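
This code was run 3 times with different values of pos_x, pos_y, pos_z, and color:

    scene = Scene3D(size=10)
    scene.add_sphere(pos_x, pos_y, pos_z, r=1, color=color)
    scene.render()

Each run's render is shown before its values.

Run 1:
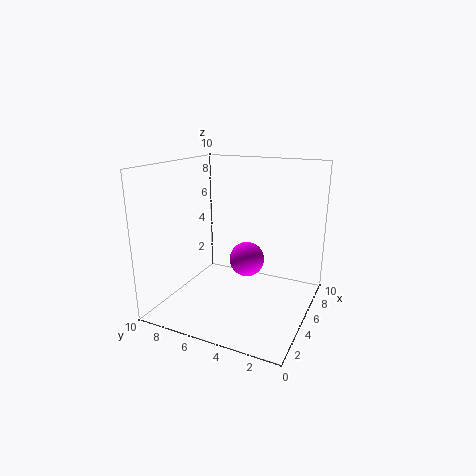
pos_x = 2; pos_y = 3; pos_z = 5; color = 'magenta'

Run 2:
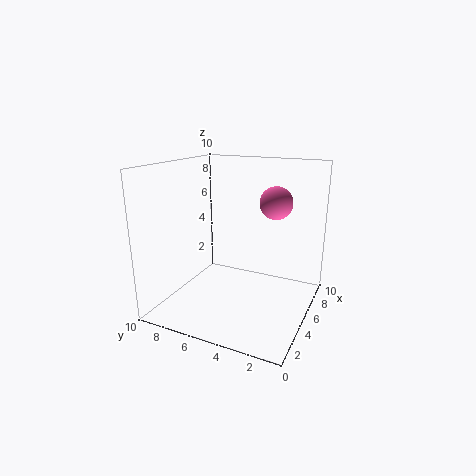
pos_x = 4; pos_y = 2; pos_z = 8; color = 'hotpink'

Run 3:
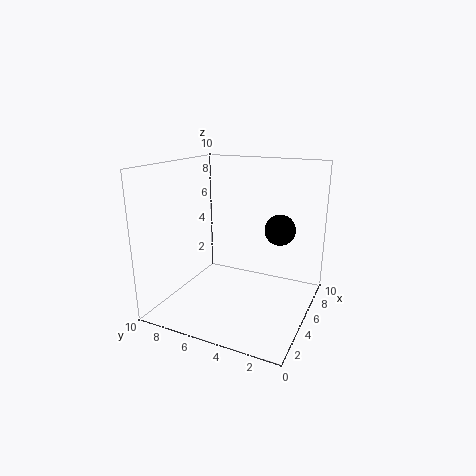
pos_x = 5; pos_y = 2; pos_z = 6; color = 'black'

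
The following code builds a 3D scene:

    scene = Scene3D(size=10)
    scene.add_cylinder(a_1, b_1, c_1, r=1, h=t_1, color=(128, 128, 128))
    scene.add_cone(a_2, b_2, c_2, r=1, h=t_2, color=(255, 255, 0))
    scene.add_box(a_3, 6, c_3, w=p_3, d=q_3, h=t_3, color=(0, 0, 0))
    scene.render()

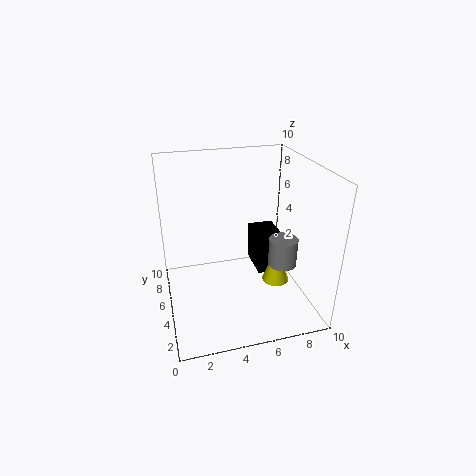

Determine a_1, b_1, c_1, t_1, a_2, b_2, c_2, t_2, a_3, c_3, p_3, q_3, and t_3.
a_1 = 8
b_1 = 4
c_1 = 3
t_1 = 2
a_2 = 8
b_2 = 5
c_2 = 1
t_2 = 3
a_3 = 7
c_3 = 1
p_3 = 2
q_3 = 3
t_3 = 3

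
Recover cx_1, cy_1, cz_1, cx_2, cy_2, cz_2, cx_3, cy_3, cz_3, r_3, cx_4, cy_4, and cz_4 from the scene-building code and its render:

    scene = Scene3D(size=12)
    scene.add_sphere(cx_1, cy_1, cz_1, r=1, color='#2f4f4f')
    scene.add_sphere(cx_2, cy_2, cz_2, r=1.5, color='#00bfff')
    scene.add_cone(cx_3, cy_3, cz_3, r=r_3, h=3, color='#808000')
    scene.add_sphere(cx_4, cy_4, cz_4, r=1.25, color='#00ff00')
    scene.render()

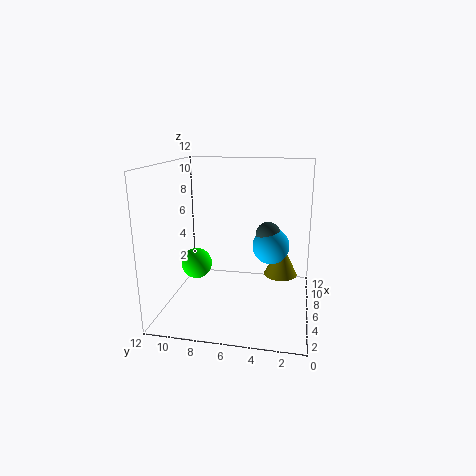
cx_1 = 6, cy_1 = 3.5, cz_1 = 6.5, cx_2 = 6, cy_2 = 3.25, cz_2 = 5.5, cx_3 = 8.25, cy_3 = 2.5, cz_3 = 2, r_3 = 1.5, cx_4 = 4.75, cy_4 = 9.25, cz_4 = 4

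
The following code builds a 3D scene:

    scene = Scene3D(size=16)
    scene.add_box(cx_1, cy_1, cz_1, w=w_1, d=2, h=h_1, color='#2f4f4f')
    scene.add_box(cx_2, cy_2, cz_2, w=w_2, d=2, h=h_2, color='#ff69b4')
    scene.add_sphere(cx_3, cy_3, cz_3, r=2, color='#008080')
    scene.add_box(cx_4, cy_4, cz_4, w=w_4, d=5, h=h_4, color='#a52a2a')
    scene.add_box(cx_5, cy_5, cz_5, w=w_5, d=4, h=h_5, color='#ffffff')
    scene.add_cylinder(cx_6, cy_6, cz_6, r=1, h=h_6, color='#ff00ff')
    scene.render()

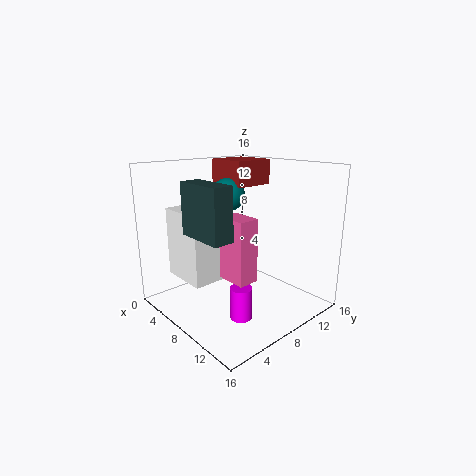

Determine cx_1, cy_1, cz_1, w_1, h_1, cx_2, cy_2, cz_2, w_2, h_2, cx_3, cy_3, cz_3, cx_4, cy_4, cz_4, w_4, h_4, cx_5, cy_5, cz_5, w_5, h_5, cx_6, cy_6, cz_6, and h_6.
cx_1 = 8
cy_1 = 1
cz_1 = 10
w_1 = 5
h_1 = 5
cx_2 = 11
cy_2 = 3
cz_2 = 6
w_2 = 3
h_2 = 6
cx_3 = 4
cy_3 = 10
cz_3 = 12
cx_4 = 1
cy_4 = 10
cz_4 = 13
w_4 = 5
h_4 = 3
cx_5 = 5
cy_5 = 1
cz_5 = 5
w_5 = 5
h_5 = 7
cx_6 = 14
cy_6 = 3
cz_6 = 3
h_6 = 3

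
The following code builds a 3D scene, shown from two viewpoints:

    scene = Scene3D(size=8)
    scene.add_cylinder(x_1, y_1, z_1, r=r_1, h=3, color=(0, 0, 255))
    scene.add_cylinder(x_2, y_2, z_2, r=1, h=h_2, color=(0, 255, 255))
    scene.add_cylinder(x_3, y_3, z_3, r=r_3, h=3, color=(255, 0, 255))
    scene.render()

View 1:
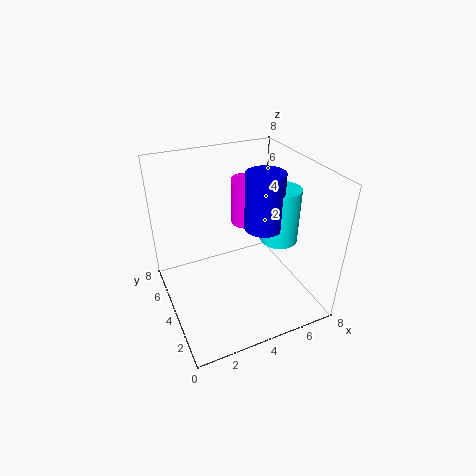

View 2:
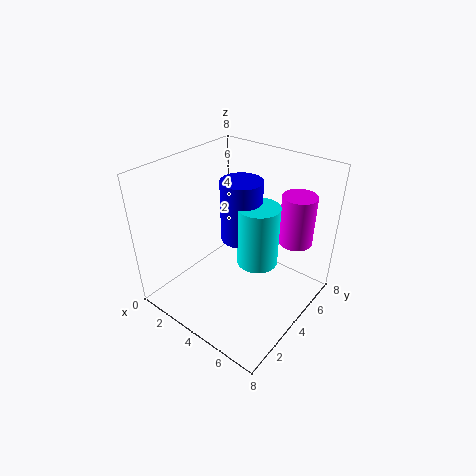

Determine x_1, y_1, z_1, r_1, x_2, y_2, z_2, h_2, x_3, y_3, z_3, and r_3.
x_1 = 5, y_1 = 3, z_1 = 5, r_1 = 1, x_2 = 6, y_2 = 3, z_2 = 4, h_2 = 3, x_3 = 6, y_3 = 7, z_3 = 3, r_3 = 1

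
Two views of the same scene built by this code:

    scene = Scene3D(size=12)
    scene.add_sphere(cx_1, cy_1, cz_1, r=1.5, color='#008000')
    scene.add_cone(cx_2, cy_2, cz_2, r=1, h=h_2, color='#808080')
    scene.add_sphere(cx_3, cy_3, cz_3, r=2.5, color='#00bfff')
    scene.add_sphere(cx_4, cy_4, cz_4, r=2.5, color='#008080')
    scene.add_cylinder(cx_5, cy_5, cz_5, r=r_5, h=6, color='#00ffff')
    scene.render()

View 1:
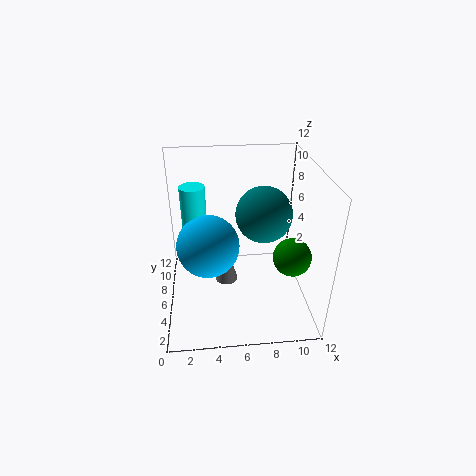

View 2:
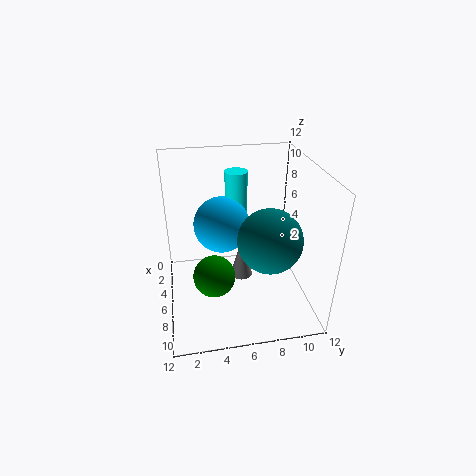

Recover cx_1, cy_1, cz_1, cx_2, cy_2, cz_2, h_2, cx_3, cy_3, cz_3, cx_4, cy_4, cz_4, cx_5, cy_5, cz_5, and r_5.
cx_1 = 10, cy_1 = 3.5, cz_1 = 5.5, cx_2 = 5, cy_2 = 6.5, cz_2 = 1.5, h_2 = 3.5, cx_3 = 3.5, cy_3 = 5, cz_3 = 6, cx_4 = 8.5, cy_4 = 8, cz_4 = 7, cx_5 = 2.5, cy_5 = 6.5, cz_5 = 4.5, r_5 = 1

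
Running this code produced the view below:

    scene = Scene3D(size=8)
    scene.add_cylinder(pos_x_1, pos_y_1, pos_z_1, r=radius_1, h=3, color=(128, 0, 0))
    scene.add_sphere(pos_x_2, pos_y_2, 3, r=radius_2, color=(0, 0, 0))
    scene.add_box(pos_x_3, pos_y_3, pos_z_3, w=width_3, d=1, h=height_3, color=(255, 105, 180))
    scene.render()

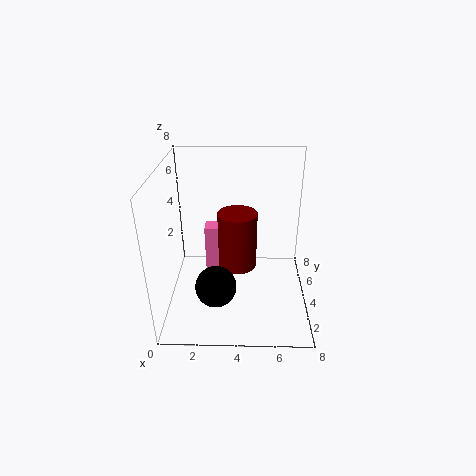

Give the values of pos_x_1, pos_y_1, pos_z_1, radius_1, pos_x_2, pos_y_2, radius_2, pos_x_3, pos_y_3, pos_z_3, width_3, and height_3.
pos_x_1 = 4; pos_y_1 = 3; pos_z_1 = 3; radius_1 = 1; pos_x_2 = 3; pos_y_2 = 1; radius_2 = 1; pos_x_3 = 2; pos_y_3 = 5; pos_z_3 = 1; width_3 = 2; height_3 = 3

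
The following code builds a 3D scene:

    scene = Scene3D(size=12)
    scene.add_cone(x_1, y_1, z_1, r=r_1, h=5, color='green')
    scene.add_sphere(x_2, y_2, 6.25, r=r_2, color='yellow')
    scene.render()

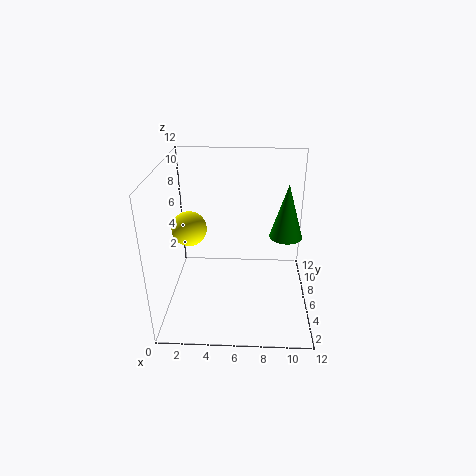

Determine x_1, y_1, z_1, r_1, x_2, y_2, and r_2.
x_1 = 10.25; y_1 = 8.75; z_1 = 4.75; r_1 = 1.5; x_2 = 1.75; y_2 = 7; r_2 = 1.5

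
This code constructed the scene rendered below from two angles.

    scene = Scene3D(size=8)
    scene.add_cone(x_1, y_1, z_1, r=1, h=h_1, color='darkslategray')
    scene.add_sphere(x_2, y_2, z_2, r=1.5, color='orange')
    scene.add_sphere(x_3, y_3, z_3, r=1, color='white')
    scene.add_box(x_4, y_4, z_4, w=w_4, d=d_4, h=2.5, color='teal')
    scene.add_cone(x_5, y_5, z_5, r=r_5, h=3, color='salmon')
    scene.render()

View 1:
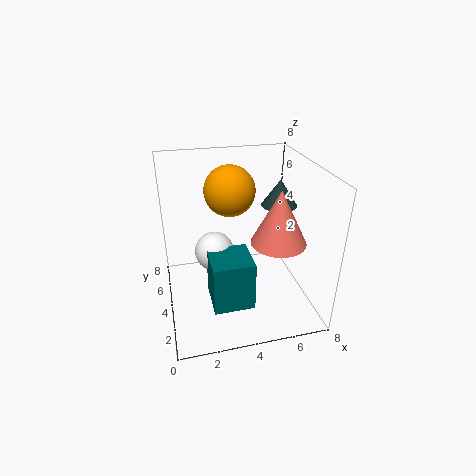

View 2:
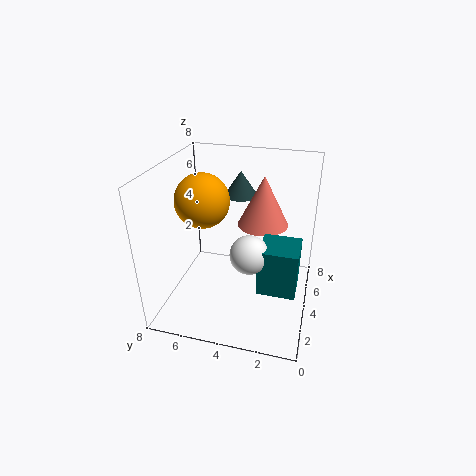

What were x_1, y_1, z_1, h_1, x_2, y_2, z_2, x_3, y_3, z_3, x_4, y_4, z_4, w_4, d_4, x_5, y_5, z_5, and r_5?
x_1 = 6.5
y_1 = 4.5
z_1 = 5.5
h_1 = 1.5
x_2 = 4
y_2 = 6
z_2 = 6
x_3 = 2.5
y_3 = 3
z_3 = 4
x_4 = 2
y_4 = 0.5
z_4 = 2
w_4 = 2
d_4 = 2
x_5 = 6
y_5 = 3
z_5 = 4
r_5 = 1.5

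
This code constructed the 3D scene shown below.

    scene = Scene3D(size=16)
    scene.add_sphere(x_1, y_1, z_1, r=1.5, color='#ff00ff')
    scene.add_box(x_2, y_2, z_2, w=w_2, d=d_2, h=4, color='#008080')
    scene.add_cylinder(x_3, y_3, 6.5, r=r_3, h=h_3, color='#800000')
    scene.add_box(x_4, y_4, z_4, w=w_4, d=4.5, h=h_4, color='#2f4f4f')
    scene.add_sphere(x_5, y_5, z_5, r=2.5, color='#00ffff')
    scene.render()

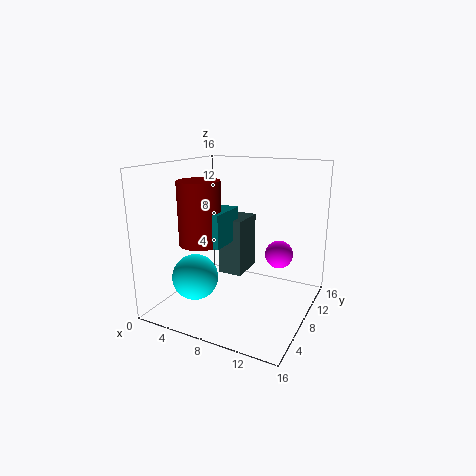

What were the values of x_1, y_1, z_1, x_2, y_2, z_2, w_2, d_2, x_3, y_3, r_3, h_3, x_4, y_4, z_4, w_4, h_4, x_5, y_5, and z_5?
x_1 = 12.5
y_1 = 9
z_1 = 6.5
x_2 = 1
y_2 = 7
z_2 = 6.5
w_2 = 5
d_2 = 5
x_3 = 3
y_3 = 8
r_3 = 2.5
h_3 = 7.5
x_4 = 4
y_4 = 10.5
z_4 = 2
w_4 = 3
h_4 = 7
x_5 = 4.5
y_5 = 4.5
z_5 = 4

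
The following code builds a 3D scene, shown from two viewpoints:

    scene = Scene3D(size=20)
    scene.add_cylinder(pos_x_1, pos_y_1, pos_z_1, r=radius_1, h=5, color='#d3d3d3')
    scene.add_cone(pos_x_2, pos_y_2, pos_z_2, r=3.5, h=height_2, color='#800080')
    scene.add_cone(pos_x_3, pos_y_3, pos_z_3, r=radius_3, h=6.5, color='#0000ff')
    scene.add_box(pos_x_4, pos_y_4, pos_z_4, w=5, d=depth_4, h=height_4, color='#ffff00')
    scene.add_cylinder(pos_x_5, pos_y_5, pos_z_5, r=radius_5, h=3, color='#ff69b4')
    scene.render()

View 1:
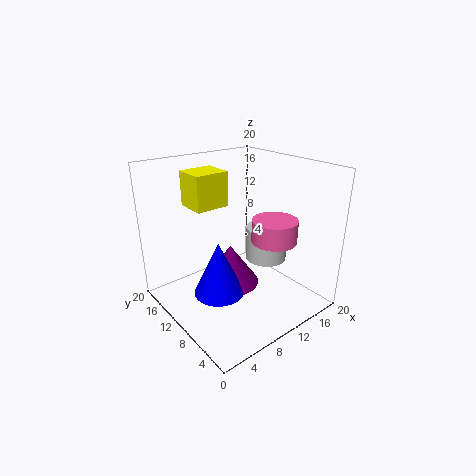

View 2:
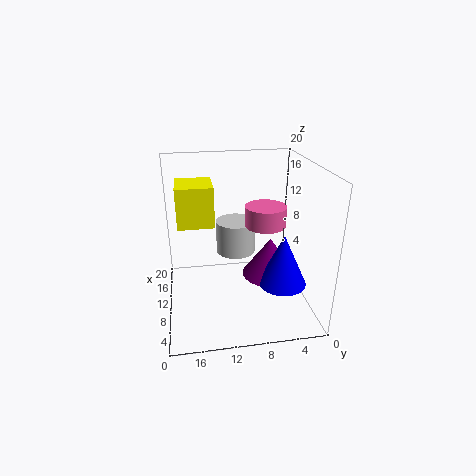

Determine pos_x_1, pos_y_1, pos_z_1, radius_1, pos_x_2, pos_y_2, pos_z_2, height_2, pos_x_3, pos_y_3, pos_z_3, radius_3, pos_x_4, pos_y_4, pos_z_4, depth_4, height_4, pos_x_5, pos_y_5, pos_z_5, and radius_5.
pos_x_1 = 15
pos_y_1 = 9.5
pos_z_1 = 5.5
radius_1 = 3
pos_x_2 = 6
pos_y_2 = 6.5
pos_z_2 = 6.5
height_2 = 5
pos_x_3 = 3.5
pos_y_3 = 5.5
pos_z_3 = 6.5
radius_3 = 3
pos_x_4 = 6
pos_y_4 = 13.5
pos_z_4 = 13.5
depth_4 = 4.5
height_4 = 5
pos_x_5 = 12.5
pos_y_5 = 5.5
pos_z_5 = 10.5
radius_5 = 3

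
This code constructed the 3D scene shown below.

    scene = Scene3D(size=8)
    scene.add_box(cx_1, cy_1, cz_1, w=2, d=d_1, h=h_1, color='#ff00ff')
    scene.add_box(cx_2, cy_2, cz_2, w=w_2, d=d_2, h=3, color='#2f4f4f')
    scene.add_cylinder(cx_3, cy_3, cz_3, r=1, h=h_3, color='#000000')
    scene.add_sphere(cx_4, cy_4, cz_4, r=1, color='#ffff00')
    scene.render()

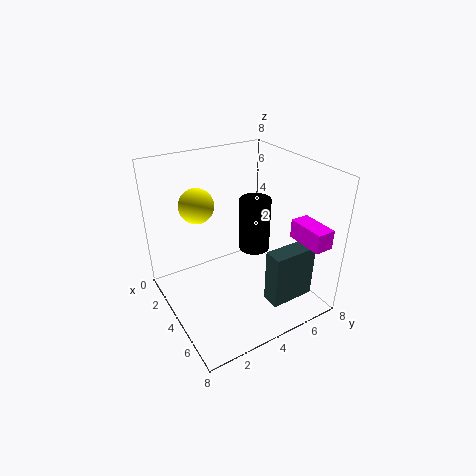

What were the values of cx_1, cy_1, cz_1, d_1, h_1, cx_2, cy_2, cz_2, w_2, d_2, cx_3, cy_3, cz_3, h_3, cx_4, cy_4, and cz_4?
cx_1 = 6, cy_1 = 6, cz_1 = 4.5, d_1 = 1, h_1 = 1, cx_2 = 6, cy_2 = 4.5, cz_2 = 1, w_2 = 1, d_2 = 2.5, cx_3 = 2, cy_3 = 6.5, cz_3 = 1.5, h_3 = 3.5, cx_4 = 2, cy_4 = 2.5, cz_4 = 5.5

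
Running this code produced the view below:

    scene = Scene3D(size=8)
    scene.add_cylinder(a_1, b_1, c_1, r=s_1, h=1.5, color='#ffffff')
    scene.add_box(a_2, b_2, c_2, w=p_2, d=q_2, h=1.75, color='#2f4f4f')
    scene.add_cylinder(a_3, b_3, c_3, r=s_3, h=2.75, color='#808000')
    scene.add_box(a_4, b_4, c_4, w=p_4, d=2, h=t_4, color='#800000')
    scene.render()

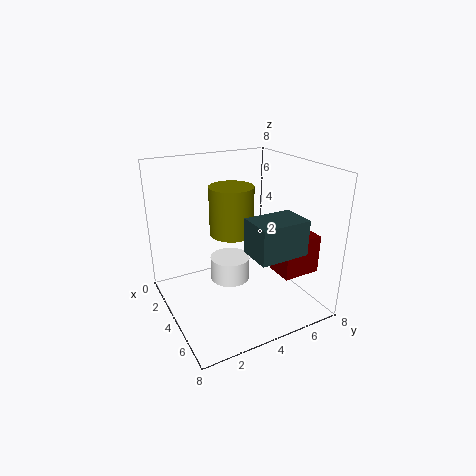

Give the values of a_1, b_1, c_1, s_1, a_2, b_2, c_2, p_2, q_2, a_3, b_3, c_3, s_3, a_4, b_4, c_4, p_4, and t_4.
a_1 = 2; b_1 = 4.5; c_1 = 0.25; s_1 = 1.25; a_2 = 6; b_2 = 3.25; c_2 = 4.25; p_2 = 1.75; q_2 = 2.5; a_3 = 3.25; b_3 = 4; c_3 = 4; s_3 = 1.25; a_4 = 5.75; b_4 = 5; c_4 = 2.75; p_4 = 1.5; t_4 = 2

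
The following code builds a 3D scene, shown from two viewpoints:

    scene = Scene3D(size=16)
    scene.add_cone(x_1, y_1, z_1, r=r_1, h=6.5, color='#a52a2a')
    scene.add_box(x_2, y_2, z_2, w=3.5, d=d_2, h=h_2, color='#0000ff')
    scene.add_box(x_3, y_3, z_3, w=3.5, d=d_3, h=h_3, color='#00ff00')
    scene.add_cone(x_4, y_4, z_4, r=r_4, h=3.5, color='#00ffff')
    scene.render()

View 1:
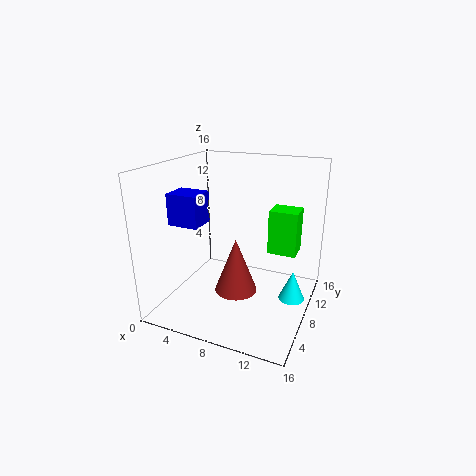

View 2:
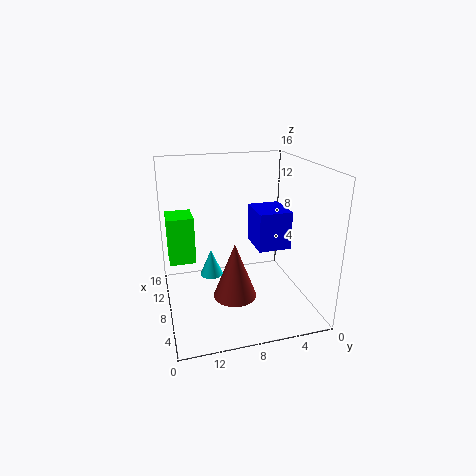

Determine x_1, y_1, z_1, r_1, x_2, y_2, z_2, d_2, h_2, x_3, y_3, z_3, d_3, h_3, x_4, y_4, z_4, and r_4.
x_1 = 7.5
y_1 = 8.5
z_1 = 1
r_1 = 2.5
x_2 = 1
y_2 = 5
z_2 = 9.5
d_2 = 3
h_2 = 3.5
x_3 = 10
y_3 = 12.5
z_3 = 4.5
d_3 = 3
h_3 = 5.5
x_4 = 14
y_4 = 10
z_4 = 0.5
r_4 = 1.5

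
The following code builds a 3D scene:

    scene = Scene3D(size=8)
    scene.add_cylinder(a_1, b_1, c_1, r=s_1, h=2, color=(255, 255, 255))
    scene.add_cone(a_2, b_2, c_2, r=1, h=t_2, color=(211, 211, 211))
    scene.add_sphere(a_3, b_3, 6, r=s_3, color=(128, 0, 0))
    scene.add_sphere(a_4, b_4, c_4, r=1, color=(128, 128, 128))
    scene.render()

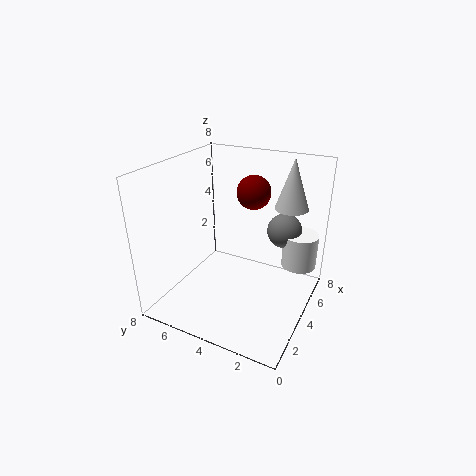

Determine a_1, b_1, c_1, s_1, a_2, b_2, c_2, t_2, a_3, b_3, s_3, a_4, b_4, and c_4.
a_1 = 6; b_1 = 1; c_1 = 2; s_1 = 1; a_2 = 7; b_2 = 2; c_2 = 5; t_2 = 3; a_3 = 6; b_3 = 4; s_3 = 1; a_4 = 6; b_4 = 2; c_4 = 4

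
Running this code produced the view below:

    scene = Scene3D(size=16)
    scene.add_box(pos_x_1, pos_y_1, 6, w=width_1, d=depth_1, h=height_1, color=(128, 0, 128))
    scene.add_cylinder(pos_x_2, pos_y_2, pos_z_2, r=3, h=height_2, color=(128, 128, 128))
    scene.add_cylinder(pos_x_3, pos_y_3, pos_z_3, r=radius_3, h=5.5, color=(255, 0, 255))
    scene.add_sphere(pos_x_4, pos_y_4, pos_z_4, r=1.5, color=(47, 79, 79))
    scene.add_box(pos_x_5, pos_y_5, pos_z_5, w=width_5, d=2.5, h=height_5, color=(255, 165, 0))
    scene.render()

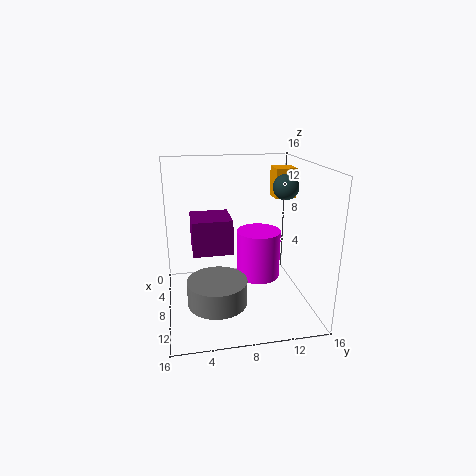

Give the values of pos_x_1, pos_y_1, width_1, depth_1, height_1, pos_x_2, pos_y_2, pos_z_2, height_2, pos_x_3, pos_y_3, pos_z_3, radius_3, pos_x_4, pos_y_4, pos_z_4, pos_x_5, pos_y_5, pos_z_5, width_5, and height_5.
pos_x_1 = 3.5, pos_y_1 = 3, width_1 = 4.5, depth_1 = 4.5, height_1 = 4, pos_x_2 = 12.5, pos_y_2 = 5, pos_z_2 = 3, height_2 = 2.5, pos_x_3 = 7.5, pos_y_3 = 10.5, pos_z_3 = 3, radius_3 = 2.5, pos_x_4 = 6, pos_y_4 = 14, pos_z_4 = 13, pos_x_5 = 3, pos_y_5 = 13, pos_z_5 = 11.5, width_5 = 2.5, height_5 = 3.5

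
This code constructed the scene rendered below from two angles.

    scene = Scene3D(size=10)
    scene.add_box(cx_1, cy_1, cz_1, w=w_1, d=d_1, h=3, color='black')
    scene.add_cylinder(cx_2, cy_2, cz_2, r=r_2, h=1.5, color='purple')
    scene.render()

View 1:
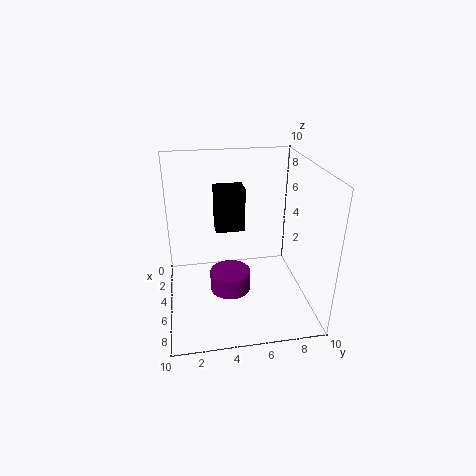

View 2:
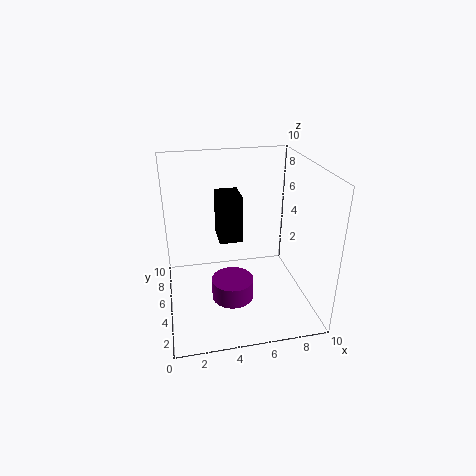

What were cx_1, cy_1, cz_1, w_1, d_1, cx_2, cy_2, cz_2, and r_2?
cx_1 = 3.5; cy_1 = 3.5; cz_1 = 5.5; w_1 = 1.5; d_1 = 2; cx_2 = 4.5; cy_2 = 4.5; cz_2 = 0.5; r_2 = 1.5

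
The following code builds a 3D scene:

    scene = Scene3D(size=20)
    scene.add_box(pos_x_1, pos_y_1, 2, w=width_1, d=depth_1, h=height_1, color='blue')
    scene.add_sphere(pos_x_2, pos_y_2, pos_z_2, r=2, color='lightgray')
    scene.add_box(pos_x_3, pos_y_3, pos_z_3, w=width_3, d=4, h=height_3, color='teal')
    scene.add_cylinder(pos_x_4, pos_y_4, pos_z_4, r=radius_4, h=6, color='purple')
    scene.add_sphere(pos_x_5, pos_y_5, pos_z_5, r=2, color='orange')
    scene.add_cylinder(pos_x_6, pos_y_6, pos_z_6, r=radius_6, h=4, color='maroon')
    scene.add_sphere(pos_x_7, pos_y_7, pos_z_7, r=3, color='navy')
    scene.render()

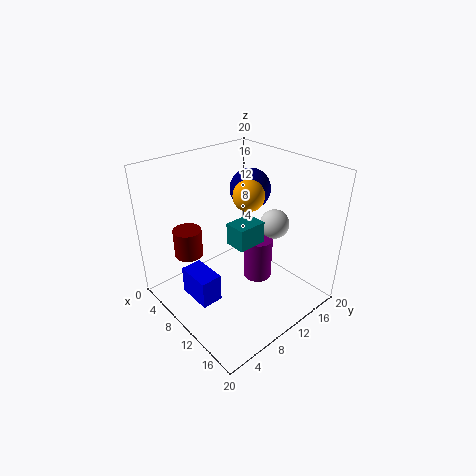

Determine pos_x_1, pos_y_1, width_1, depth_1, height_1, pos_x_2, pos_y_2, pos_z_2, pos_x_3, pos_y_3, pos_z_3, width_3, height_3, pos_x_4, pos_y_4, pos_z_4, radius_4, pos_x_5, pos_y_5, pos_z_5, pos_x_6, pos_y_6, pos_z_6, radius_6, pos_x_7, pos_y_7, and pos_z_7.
pos_x_1 = 6, pos_y_1 = 3, width_1 = 5, depth_1 = 3, height_1 = 4, pos_x_2 = 13, pos_y_2 = 14, pos_z_2 = 12, pos_x_3 = 10, pos_y_3 = 8, pos_z_3 = 10, width_3 = 3, height_3 = 3, pos_x_4 = 12, pos_y_4 = 12, pos_z_4 = 4, radius_4 = 2, pos_x_5 = 12, pos_y_5 = 10, pos_z_5 = 17, pos_x_6 = 5, pos_y_6 = 5, pos_z_6 = 7, radius_6 = 2, pos_x_7 = 7, pos_y_7 = 15, pos_z_7 = 15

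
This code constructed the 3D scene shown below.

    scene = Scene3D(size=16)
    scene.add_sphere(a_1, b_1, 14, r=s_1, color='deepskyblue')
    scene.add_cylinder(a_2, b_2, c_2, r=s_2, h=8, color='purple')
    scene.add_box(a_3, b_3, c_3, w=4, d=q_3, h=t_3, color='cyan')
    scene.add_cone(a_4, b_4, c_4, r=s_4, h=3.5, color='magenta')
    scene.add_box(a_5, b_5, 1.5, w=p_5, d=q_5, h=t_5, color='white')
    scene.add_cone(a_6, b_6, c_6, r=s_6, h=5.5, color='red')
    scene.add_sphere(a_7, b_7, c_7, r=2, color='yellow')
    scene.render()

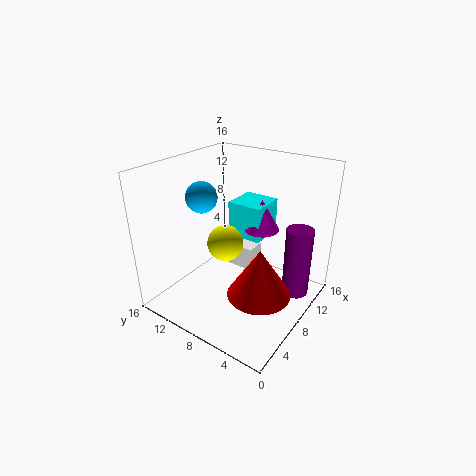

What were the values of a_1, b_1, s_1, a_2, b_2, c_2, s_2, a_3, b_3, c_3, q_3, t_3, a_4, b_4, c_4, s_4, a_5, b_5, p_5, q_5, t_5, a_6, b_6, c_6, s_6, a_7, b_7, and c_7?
a_1 = 3.5
b_1 = 9
s_1 = 1.5
a_2 = 11
b_2 = 2
c_2 = 1.5
s_2 = 1.5
a_3 = 9
b_3 = 6
c_3 = 7.5
q_3 = 4
t_3 = 4
a_4 = 10.5
b_4 = 6.5
c_4 = 8.5
s_4 = 2
a_5 = 11.5
b_5 = 8.5
p_5 = 2.5
q_5 = 5.5
t_5 = 3
a_6 = 7
b_6 = 4.5
c_6 = 2.5
s_6 = 3.5
a_7 = 7
b_7 = 9
c_7 = 7.5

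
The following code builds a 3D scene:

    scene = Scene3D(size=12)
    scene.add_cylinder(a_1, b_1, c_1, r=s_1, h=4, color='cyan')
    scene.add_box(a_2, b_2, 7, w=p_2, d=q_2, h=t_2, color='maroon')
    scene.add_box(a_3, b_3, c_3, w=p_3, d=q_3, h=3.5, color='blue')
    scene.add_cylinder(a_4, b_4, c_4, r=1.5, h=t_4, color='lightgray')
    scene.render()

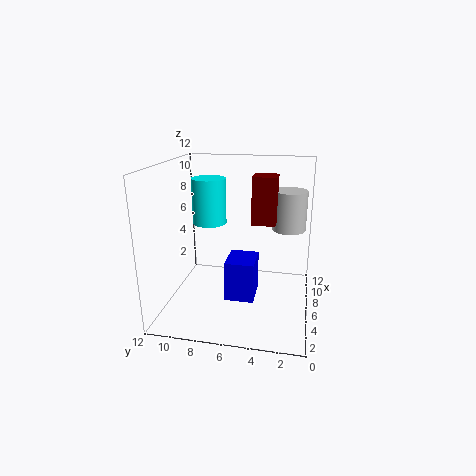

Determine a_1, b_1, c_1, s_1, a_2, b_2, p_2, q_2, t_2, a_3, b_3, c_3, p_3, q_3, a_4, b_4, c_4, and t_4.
a_1 = 8; b_1 = 9; c_1 = 6.5; s_1 = 1.5; a_2 = 6.5; b_2 = 3; p_2 = 2; q_2 = 2; t_2 = 4; a_3 = 5; b_3 = 4.5; c_3 = 0.5; p_3 = 3; q_3 = 2.5; a_4 = 9; b_4 = 2; c_4 = 6; t_4 = 3.5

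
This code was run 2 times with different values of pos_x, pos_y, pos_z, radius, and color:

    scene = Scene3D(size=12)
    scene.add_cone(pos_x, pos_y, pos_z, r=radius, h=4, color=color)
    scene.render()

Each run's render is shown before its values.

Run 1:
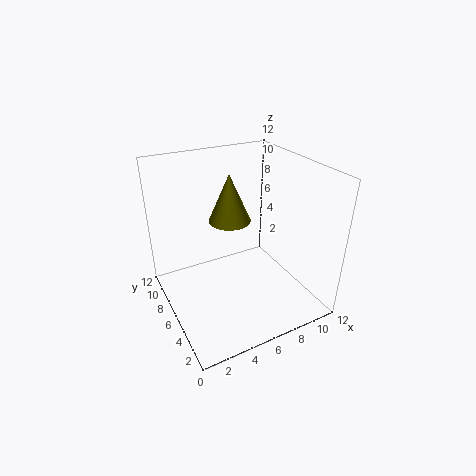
pos_x = 5.75
pos_y = 7
pos_z = 7.25
radius = 1.75
color = 'olive'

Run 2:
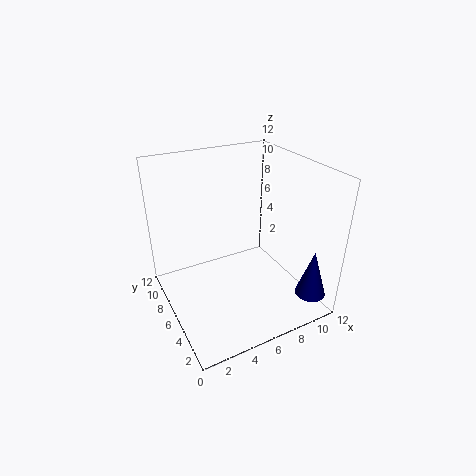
pos_x = 10.5
pos_y = 1.5
pos_z = 1.75
radius = 1.25
color = 'navy'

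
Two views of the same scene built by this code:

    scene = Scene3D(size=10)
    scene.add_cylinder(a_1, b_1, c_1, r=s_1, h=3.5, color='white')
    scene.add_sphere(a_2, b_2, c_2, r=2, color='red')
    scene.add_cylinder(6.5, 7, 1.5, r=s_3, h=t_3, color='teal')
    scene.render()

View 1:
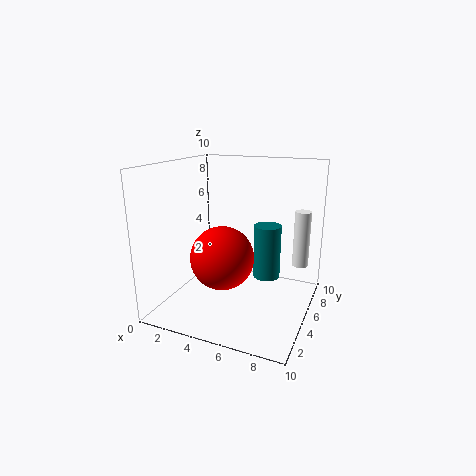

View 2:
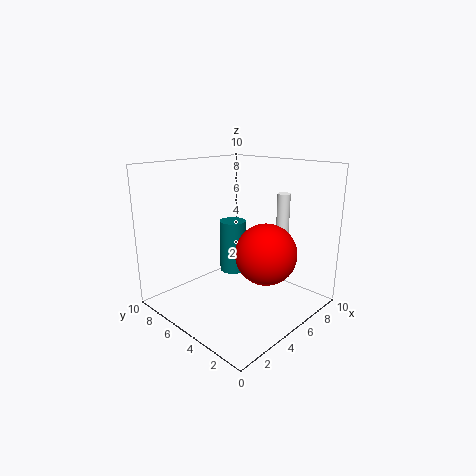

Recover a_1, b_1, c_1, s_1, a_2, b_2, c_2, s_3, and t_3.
a_1 = 9.5; b_1 = 4.5; c_1 = 4; s_1 = 0.5; a_2 = 5; b_2 = 2.5; c_2 = 4.5; s_3 = 1; t_3 = 4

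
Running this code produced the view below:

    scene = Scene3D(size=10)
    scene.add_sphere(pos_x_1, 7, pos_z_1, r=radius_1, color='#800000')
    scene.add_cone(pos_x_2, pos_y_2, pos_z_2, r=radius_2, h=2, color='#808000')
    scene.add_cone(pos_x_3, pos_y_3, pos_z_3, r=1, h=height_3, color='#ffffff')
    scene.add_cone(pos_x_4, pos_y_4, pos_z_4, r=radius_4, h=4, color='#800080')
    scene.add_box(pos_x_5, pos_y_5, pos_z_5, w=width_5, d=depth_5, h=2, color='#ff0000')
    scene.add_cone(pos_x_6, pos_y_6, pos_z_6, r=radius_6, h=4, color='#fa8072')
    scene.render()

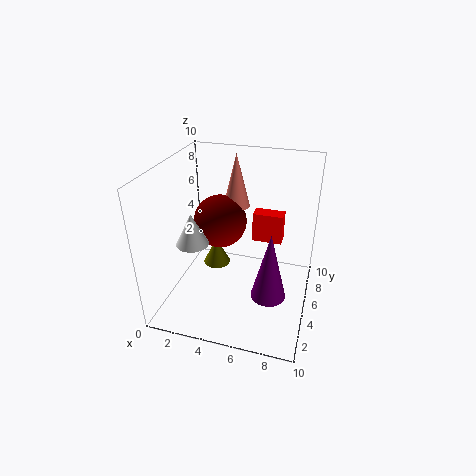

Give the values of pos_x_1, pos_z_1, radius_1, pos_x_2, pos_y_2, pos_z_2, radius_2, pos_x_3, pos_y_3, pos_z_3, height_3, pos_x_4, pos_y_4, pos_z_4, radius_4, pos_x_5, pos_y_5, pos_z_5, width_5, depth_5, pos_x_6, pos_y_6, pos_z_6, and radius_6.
pos_x_1 = 3
pos_z_1 = 5
radius_1 = 2
pos_x_2 = 3
pos_y_2 = 6
pos_z_2 = 2
radius_2 = 1
pos_x_3 = 3
pos_y_3 = 2
pos_z_3 = 6
height_3 = 2
pos_x_4 = 8
pos_y_4 = 1
pos_z_4 = 4
radius_4 = 1
pos_x_5 = 6
pos_y_5 = 5
pos_z_5 = 5
width_5 = 2
depth_5 = 1
pos_x_6 = 4
pos_y_6 = 8
pos_z_6 = 6
radius_6 = 1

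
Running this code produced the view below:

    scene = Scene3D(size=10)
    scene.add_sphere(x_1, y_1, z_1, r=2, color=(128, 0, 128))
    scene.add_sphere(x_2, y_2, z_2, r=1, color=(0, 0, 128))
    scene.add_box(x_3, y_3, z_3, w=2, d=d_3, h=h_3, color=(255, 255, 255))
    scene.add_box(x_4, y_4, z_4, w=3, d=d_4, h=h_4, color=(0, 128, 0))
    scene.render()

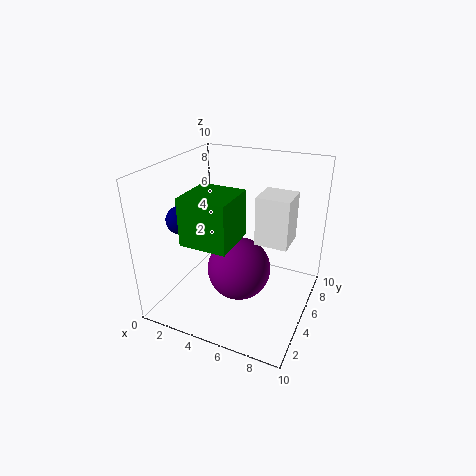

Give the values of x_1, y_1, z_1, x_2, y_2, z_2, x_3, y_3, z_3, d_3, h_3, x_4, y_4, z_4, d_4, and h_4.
x_1 = 6; y_1 = 3; z_1 = 4; x_2 = 1; y_2 = 4; z_2 = 6; x_3 = 7; y_3 = 3; z_3 = 6; d_3 = 2; h_3 = 3; x_4 = 3; y_4 = 1; z_4 = 6; d_4 = 3; h_4 = 3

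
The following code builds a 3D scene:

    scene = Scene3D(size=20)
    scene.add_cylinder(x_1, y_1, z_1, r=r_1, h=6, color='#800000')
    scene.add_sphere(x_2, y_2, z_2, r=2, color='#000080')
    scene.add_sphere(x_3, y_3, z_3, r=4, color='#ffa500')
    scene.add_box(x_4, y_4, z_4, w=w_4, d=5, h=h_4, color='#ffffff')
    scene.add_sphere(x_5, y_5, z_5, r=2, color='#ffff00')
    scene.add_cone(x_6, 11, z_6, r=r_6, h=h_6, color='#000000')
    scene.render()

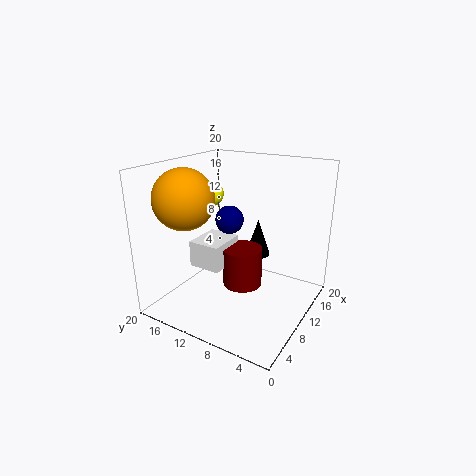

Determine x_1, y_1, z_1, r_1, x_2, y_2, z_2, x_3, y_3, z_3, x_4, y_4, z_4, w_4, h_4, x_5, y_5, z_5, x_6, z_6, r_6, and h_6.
x_1 = 13
y_1 = 11
z_1 = 1
r_1 = 3
x_2 = 11
y_2 = 12
z_2 = 12
x_3 = 5
y_3 = 15
z_3 = 16
x_4 = 9
y_4 = 13
z_4 = 4
w_4 = 6
h_4 = 4
x_5 = 15
y_5 = 18
z_5 = 14
x_6 = 18
z_6 = 4
r_6 = 2
h_6 = 6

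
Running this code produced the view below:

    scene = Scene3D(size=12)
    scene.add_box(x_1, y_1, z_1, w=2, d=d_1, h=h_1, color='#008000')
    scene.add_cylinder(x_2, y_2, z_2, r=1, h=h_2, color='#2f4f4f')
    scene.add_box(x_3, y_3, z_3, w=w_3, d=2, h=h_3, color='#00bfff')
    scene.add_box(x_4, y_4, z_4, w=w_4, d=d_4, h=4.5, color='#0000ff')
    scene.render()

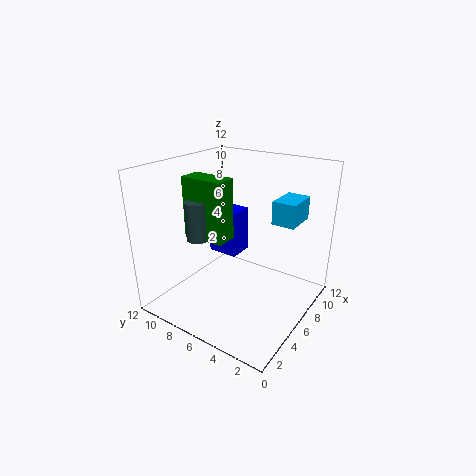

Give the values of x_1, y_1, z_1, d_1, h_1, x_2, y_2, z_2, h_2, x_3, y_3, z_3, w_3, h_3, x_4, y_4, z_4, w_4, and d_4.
x_1 = 5.5; y_1 = 7.5; z_1 = 5; d_1 = 4; h_1 = 5.5; x_2 = 5.5; y_2 = 10; z_2 = 5; h_2 = 3.5; x_3 = 8; y_3 = 2; z_3 = 7; w_3 = 3; h_3 = 2; x_4 = 9; y_4 = 8.5; z_4 = 2; w_4 = 2.5; d_4 = 3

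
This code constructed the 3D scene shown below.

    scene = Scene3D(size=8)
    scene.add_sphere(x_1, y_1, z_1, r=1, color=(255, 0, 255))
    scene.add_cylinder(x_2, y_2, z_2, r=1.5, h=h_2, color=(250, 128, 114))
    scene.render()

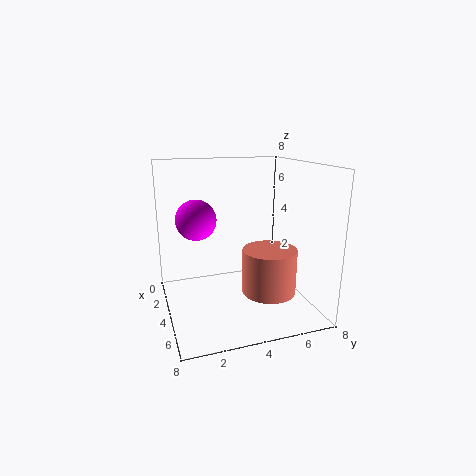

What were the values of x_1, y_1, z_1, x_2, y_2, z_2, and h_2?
x_1 = 5; y_1 = 1.5; z_1 = 5.5; x_2 = 5; y_2 = 5.5; z_2 = 1; h_2 = 2.5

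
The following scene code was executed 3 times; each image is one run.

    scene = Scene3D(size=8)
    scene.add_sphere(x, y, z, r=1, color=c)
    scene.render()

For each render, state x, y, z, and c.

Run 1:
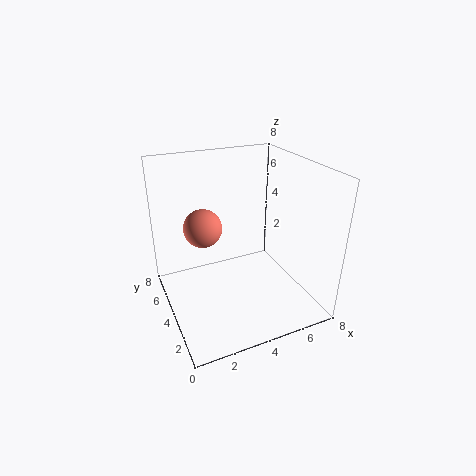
x = 2, y = 4, z = 5, c = 'salmon'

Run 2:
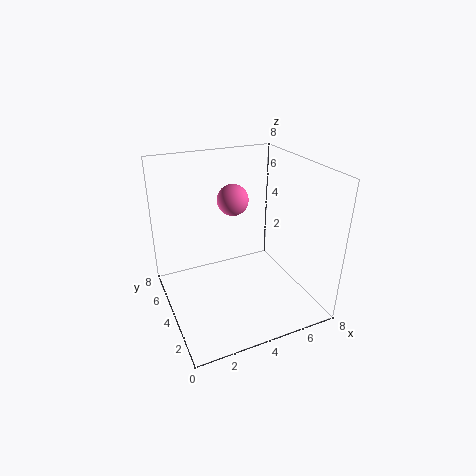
x = 5, y = 7, z = 5, c = 'hotpink'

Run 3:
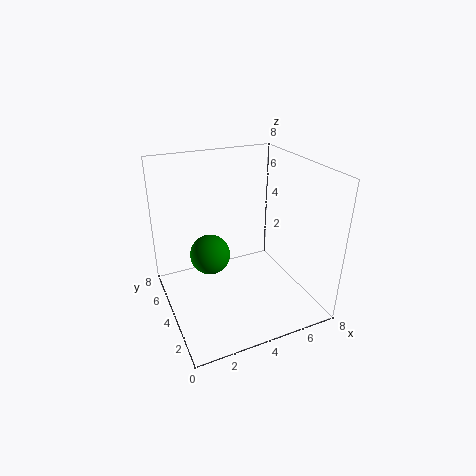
x = 2, y = 3, z = 4, c = 'green'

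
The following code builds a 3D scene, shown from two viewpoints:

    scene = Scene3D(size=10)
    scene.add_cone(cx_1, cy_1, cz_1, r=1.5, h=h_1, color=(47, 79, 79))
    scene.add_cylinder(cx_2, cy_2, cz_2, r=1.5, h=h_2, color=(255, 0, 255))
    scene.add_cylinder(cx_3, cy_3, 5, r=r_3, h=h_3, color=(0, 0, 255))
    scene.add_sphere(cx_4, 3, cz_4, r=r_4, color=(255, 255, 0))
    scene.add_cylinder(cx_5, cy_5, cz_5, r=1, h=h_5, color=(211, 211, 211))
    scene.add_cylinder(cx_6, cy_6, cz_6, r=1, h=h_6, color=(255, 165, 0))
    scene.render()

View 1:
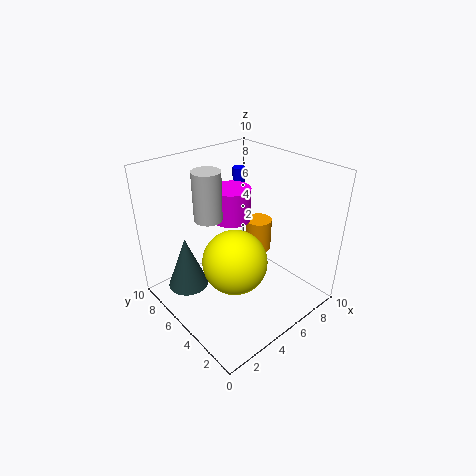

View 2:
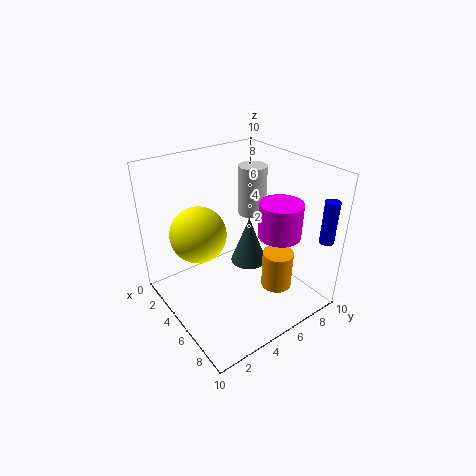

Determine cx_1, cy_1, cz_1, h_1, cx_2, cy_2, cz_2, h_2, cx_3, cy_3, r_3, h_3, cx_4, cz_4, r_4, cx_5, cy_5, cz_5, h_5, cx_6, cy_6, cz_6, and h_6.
cx_1 = 2.5, cy_1 = 8, cz_1 = 0.5, h_1 = 4, cx_2 = 6.5, cy_2 = 7.5, cz_2 = 5, h_2 = 2.5, cx_3 = 9, cy_3 = 9.5, r_3 = 0.5, h_3 = 3, cx_4 = 3, cz_4 = 5, r_4 = 2, cx_5 = 4, cy_5 = 7, cz_5 = 6, h_5 = 3.5, cx_6 = 8, cy_6 = 6, cz_6 = 2.5, h_6 = 2.5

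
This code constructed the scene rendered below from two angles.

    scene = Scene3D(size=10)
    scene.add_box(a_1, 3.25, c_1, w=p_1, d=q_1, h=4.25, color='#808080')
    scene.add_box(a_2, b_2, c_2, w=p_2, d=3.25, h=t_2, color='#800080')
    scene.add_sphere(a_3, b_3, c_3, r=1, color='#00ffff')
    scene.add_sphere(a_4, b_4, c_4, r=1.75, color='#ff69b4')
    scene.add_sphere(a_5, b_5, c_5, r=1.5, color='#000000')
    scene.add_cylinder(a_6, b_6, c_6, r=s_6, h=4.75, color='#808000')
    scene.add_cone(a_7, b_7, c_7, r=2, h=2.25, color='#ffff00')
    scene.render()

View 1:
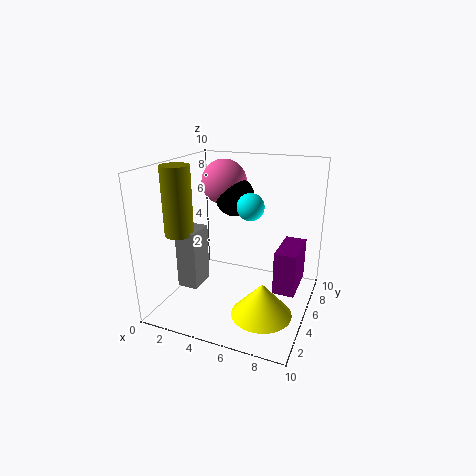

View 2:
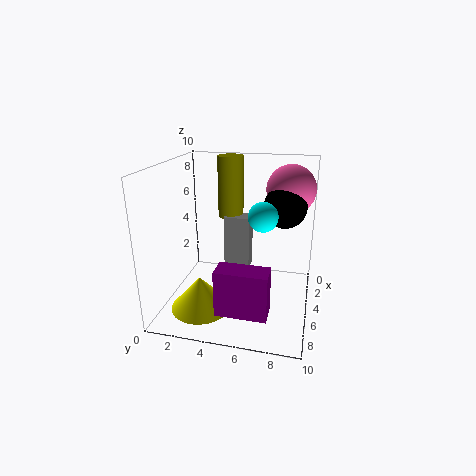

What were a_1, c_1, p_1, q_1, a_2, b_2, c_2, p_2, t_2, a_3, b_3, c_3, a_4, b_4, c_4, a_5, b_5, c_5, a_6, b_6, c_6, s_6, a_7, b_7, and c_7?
a_1 = 1, c_1 = 1.25, p_1 = 1.5, q_1 = 2, a_2 = 7.75, b_2 = 4.5, c_2 = 1.5, p_2 = 1.5, t_2 = 3, a_3 = 5.25, b_3 = 6.75, c_3 = 6.75, a_4 = 2.5, b_4 = 8.25, c_4 = 8, a_5 = 3.5, b_5 = 8, c_5 = 7, a_6 = 1.25, b_6 = 3.5, c_6 = 5.25, s_6 = 1, a_7 = 7.5, b_7 = 3, c_7 = 0.75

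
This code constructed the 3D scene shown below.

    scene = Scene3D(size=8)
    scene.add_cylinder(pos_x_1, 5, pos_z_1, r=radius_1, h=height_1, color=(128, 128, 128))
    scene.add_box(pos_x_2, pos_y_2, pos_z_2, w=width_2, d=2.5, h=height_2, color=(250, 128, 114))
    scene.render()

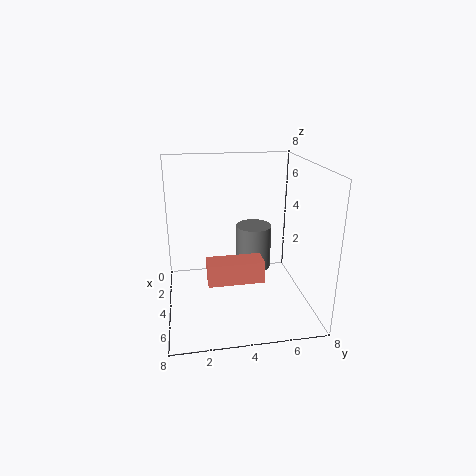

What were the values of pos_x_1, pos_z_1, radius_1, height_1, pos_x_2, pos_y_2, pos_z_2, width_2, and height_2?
pos_x_1 = 3.5, pos_z_1 = 2, radius_1 = 1, height_1 = 2.5, pos_x_2 = 7, pos_y_2 = 2, pos_z_2 = 3.5, width_2 = 1, height_2 = 1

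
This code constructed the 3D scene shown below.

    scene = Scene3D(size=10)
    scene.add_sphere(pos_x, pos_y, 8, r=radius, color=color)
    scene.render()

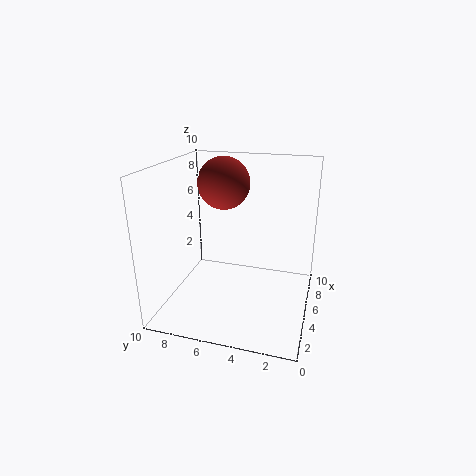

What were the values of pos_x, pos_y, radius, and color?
pos_x = 8; pos_y = 7; radius = 2; color = 'brown'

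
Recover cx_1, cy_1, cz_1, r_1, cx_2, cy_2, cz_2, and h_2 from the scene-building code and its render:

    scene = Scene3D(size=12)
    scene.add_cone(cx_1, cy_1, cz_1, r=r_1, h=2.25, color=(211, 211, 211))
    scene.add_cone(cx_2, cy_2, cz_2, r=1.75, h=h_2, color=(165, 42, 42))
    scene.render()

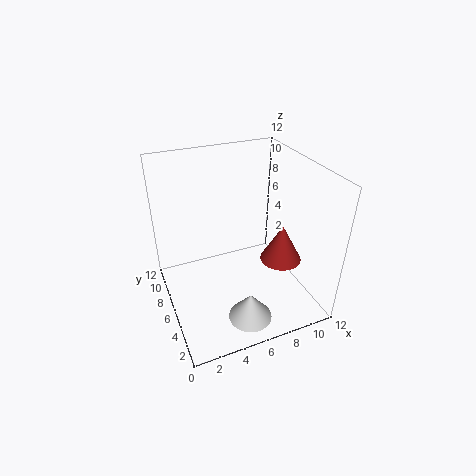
cx_1 = 5.5, cy_1 = 2.25, cz_1 = 0.75, r_1 = 1.75, cx_2 = 9.5, cy_2 = 4.75, cz_2 = 3.75, h_2 = 3.25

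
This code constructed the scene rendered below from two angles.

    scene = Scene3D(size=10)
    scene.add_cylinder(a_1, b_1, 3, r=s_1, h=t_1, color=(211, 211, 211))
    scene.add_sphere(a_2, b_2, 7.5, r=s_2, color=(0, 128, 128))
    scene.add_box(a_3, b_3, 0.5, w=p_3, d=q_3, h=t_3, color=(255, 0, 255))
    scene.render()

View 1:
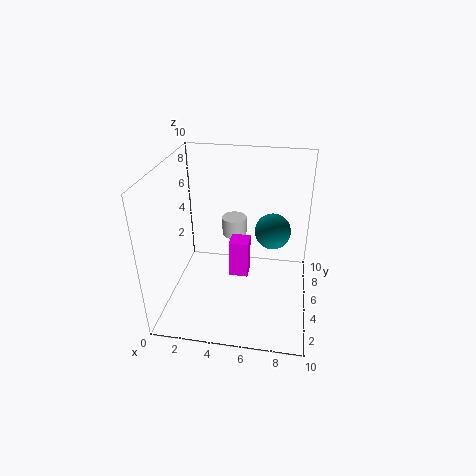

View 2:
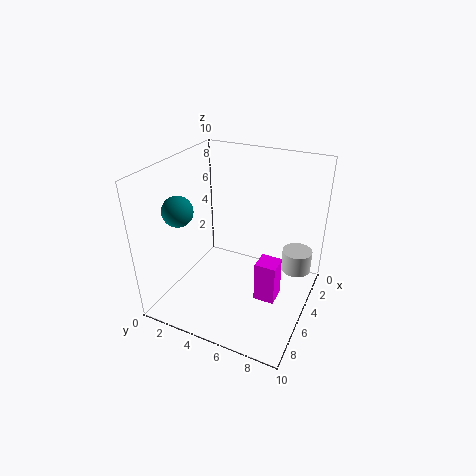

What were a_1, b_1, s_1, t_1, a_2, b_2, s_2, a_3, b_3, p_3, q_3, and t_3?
a_1 = 4; b_1 = 9; s_1 = 1; t_1 = 1.5; a_2 = 7.5; b_2 = 2; s_2 = 1; a_3 = 4; b_3 = 6.5; p_3 = 1.5; q_3 = 1.5; t_3 = 3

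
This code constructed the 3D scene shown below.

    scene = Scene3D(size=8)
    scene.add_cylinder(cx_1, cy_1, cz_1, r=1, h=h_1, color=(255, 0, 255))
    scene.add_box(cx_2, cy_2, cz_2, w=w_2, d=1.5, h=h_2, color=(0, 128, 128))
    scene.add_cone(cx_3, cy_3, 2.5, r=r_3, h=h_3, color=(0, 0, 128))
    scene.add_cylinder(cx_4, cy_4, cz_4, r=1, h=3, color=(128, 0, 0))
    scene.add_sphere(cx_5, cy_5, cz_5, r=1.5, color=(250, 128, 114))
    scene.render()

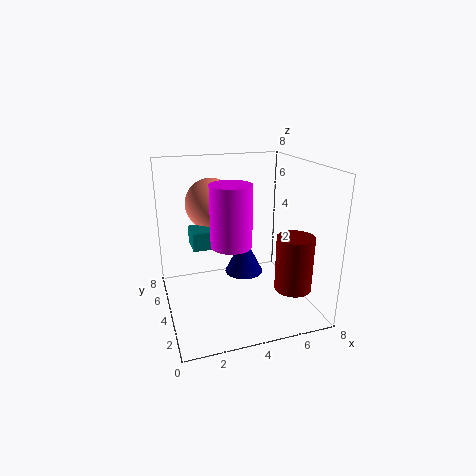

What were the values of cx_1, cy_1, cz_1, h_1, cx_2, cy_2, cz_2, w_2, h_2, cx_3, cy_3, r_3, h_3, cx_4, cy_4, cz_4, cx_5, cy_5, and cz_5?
cx_1 = 3; cy_1 = 2; cz_1 = 4.5; h_1 = 3; cx_2 = 1.5; cy_2 = 4; cz_2 = 3.5; w_2 = 1.5; h_2 = 1; cx_3 = 4; cy_3 = 3; r_3 = 1; h_3 = 2; cx_4 = 6.5; cy_4 = 2; cz_4 = 1.5; cx_5 = 3; cy_5 = 6; cz_5 = 5.5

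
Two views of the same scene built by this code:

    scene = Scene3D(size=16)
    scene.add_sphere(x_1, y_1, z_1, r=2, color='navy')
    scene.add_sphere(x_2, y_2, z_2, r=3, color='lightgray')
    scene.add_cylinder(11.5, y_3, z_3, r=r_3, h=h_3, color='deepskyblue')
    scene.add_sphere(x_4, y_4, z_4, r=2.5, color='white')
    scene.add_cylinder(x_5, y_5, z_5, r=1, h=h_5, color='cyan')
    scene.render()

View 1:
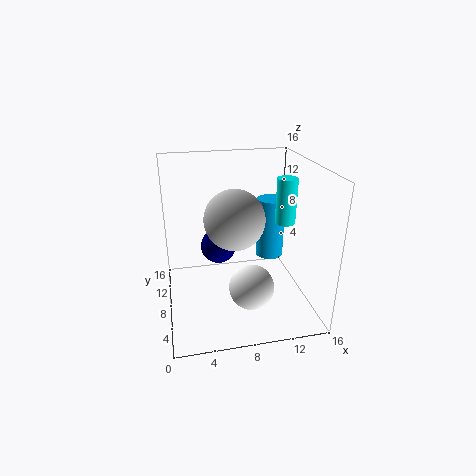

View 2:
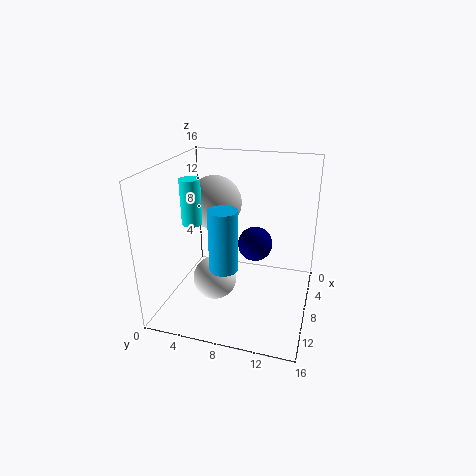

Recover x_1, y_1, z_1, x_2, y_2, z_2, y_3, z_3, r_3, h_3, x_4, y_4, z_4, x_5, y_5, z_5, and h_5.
x_1 = 6
y_1 = 9.5
z_1 = 6.5
x_2 = 7
y_2 = 5
z_2 = 11.5
y_3 = 7.5
z_3 = 6
r_3 = 1.5
h_3 = 6.5
x_4 = 9
y_4 = 5.5
z_4 = 3
x_5 = 12
y_5 = 4.5
z_5 = 11
h_5 = 4.5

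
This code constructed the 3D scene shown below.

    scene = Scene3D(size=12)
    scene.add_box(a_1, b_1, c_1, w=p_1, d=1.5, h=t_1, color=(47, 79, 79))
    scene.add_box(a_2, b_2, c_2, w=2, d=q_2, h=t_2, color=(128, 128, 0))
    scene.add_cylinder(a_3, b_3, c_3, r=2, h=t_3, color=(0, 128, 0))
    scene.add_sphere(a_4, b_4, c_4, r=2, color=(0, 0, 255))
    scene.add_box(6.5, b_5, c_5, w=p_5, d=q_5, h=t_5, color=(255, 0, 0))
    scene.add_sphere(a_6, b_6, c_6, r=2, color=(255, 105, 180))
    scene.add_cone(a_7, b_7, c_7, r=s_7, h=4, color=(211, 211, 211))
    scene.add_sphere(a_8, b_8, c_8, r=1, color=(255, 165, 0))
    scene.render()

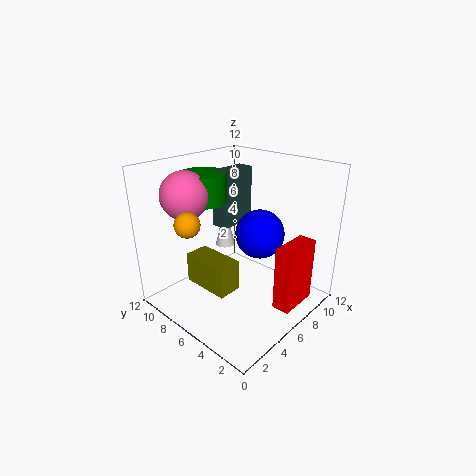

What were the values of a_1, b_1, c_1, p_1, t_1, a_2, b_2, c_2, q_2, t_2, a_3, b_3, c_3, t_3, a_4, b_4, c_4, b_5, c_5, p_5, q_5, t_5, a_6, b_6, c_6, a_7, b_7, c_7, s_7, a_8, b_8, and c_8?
a_1 = 6.5
b_1 = 8
c_1 = 6
p_1 = 3.5
t_1 = 5
a_2 = 2.5
b_2 = 4.5
c_2 = 2.5
q_2 = 4
t_2 = 2.5
a_3 = 5.5
b_3 = 9.5
c_3 = 8.5
t_3 = 2.5
a_4 = 7
b_4 = 4.5
c_4 = 6.5
b_5 = 1
c_5 = 0.5
p_5 = 3.5
q_5 = 1.5
t_5 = 5.5
a_6 = 3.5
b_6 = 9.5
c_6 = 9.5
a_7 = 9.5
b_7 = 11
c_7 = 2.5
s_7 = 1
a_8 = 2
b_8 = 7.5
c_8 = 8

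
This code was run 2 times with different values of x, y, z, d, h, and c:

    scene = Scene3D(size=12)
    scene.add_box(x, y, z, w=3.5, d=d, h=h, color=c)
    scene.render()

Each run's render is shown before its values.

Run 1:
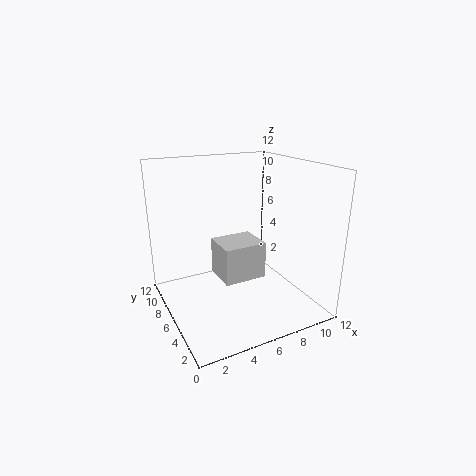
x = 4, y = 4, z = 3, d = 3, h = 3, c = 'lightgray'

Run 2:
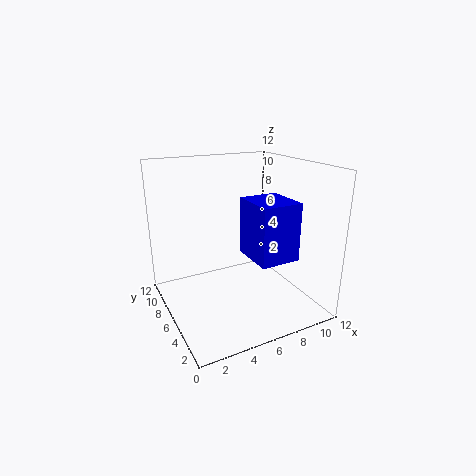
x = 7, y = 3.5, z = 4, d = 4, h = 5, c = 'blue'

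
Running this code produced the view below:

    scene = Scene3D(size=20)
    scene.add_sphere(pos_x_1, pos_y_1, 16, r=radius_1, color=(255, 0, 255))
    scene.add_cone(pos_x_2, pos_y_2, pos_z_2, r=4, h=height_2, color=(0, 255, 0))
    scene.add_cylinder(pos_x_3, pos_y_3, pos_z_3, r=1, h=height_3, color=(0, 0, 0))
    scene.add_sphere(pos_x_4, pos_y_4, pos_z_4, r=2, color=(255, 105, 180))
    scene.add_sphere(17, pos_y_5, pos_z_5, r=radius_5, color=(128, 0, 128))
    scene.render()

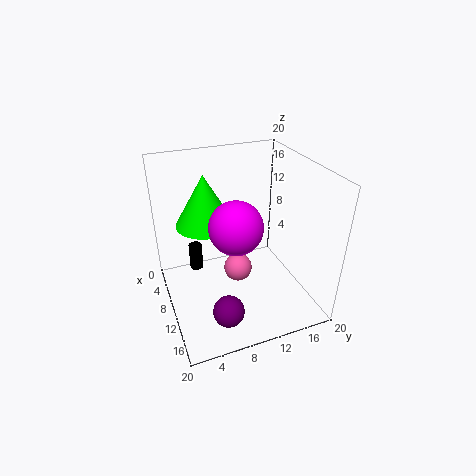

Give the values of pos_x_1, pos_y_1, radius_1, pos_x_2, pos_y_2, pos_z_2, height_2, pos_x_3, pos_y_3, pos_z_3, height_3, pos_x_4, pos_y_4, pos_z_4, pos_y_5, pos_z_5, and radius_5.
pos_x_1 = 17
pos_y_1 = 7
radius_1 = 3
pos_x_2 = 8
pos_y_2 = 6
pos_z_2 = 12
height_2 = 7
pos_x_3 = 5
pos_y_3 = 5
pos_z_3 = 3
height_3 = 4
pos_x_4 = 10
pos_y_4 = 10
pos_z_4 = 5
pos_y_5 = 6
pos_z_5 = 4
radius_5 = 2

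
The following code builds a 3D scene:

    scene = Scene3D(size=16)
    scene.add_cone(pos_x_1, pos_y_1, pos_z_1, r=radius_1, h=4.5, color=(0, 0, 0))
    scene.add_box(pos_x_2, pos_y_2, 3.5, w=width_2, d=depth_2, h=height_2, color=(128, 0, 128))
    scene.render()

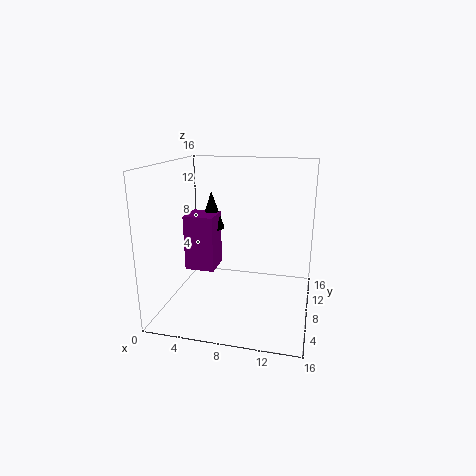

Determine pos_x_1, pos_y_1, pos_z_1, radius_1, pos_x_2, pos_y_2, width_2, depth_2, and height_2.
pos_x_1 = 4
pos_y_1 = 11
pos_z_1 = 8
radius_1 = 1.5
pos_x_2 = 1.5
pos_y_2 = 8
width_2 = 3.5
depth_2 = 3.5
height_2 = 6.5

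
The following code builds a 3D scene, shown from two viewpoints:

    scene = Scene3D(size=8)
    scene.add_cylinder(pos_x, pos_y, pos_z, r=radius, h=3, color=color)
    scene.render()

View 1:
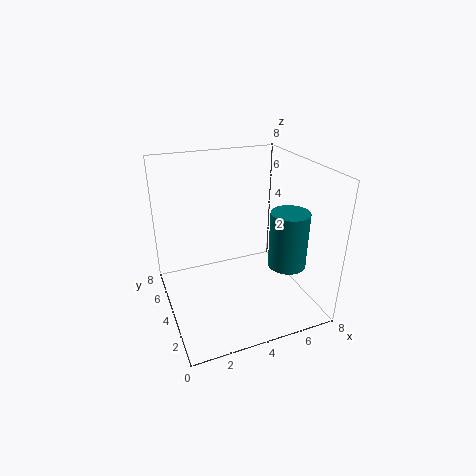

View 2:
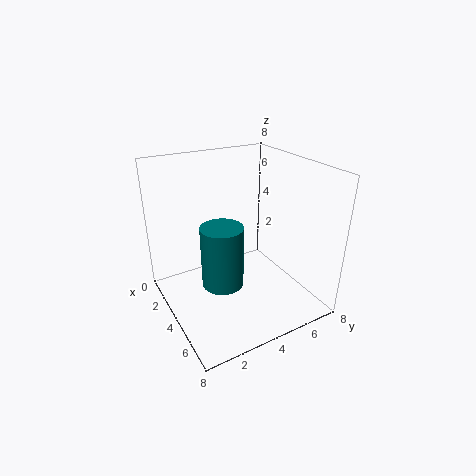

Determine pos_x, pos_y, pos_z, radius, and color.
pos_x = 6; pos_y = 2; pos_z = 3; radius = 1; color = 'teal'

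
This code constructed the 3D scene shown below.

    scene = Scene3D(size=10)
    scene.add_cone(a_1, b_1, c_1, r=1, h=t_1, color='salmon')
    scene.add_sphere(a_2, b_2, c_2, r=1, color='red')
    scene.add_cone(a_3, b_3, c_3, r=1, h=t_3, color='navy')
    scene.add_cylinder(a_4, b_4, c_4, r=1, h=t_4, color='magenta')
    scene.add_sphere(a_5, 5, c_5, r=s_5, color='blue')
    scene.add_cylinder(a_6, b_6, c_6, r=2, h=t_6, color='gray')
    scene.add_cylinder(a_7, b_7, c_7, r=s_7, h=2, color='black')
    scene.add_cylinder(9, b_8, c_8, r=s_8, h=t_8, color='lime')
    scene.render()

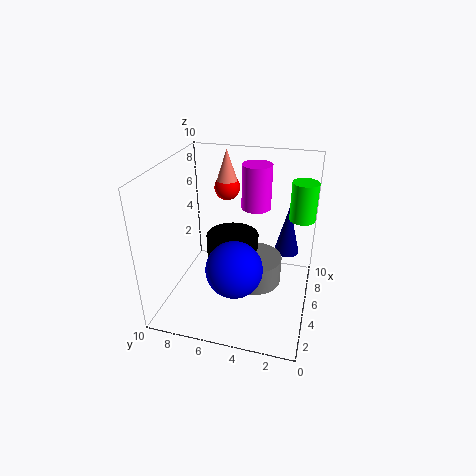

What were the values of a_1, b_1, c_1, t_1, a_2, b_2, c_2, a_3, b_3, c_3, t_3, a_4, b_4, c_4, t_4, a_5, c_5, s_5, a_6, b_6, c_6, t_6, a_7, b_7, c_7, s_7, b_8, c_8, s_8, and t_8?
a_1 = 9
b_1 = 7
c_1 = 7
t_1 = 3
a_2 = 9
b_2 = 7
c_2 = 7
a_3 = 9
b_3 = 2
c_3 = 2
t_3 = 4
a_4 = 6
b_4 = 4
c_4 = 7
t_4 = 3
a_5 = 4
c_5 = 3
s_5 = 2
a_6 = 6
b_6 = 4
c_6 = 1
t_6 = 2
a_7 = 7
b_7 = 6
c_7 = 2
s_7 = 2
b_8 = 1
c_8 = 5
s_8 = 1
t_8 = 3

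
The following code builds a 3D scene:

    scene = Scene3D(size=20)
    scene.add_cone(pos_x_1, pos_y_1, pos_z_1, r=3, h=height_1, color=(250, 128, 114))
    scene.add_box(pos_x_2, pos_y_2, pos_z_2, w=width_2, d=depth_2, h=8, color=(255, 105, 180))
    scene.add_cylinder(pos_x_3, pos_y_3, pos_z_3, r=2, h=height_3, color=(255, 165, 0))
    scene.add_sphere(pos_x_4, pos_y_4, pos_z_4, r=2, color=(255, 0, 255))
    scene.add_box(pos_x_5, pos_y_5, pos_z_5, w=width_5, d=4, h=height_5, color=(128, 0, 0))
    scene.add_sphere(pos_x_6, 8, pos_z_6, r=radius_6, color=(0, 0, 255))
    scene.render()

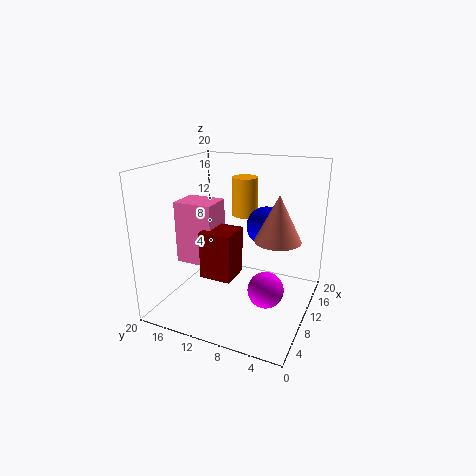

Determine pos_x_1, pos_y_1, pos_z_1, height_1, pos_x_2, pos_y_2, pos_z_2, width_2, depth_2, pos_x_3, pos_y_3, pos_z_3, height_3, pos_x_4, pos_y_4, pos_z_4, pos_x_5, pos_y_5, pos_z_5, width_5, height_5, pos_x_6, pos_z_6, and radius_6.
pos_x_1 = 9; pos_y_1 = 4; pos_z_1 = 11; height_1 = 6; pos_x_2 = 4; pos_y_2 = 11; pos_z_2 = 8; width_2 = 4; depth_2 = 5; pos_x_3 = 17; pos_y_3 = 12; pos_z_3 = 11; height_3 = 6; pos_x_4 = 2; pos_y_4 = 3; pos_z_4 = 8; pos_x_5 = 3; pos_y_5 = 8; pos_z_5 = 7; width_5 = 4; height_5 = 6; pos_x_6 = 16; pos_z_6 = 10; radius_6 = 3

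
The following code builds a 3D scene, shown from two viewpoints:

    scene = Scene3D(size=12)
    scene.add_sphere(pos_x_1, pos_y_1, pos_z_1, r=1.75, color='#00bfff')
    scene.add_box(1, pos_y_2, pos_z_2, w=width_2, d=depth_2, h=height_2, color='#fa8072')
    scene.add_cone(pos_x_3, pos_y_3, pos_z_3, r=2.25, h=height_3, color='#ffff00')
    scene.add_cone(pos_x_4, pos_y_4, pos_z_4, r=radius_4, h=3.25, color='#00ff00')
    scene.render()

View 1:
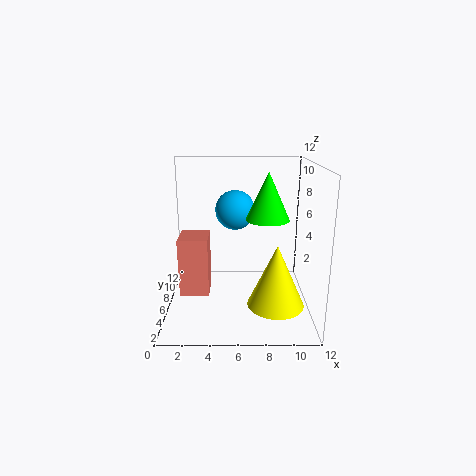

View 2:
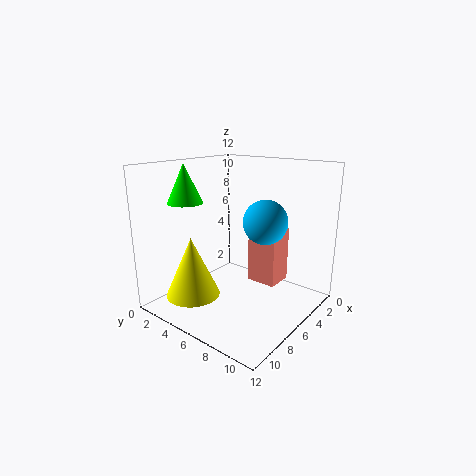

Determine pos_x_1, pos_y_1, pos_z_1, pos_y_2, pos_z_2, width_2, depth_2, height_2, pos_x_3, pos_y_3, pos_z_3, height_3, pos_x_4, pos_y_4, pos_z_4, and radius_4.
pos_x_1 = 5.75; pos_y_1 = 8.5; pos_z_1 = 7.75; pos_y_2 = 5.25; pos_z_2 = 1; width_2 = 2.5; depth_2 = 2.75; height_2 = 5; pos_x_3 = 9; pos_y_3 = 3.5; pos_z_3 = 1.25; height_3 = 5; pos_x_4 = 8; pos_y_4 = 2; pos_z_4 = 8.75; radius_4 = 1.5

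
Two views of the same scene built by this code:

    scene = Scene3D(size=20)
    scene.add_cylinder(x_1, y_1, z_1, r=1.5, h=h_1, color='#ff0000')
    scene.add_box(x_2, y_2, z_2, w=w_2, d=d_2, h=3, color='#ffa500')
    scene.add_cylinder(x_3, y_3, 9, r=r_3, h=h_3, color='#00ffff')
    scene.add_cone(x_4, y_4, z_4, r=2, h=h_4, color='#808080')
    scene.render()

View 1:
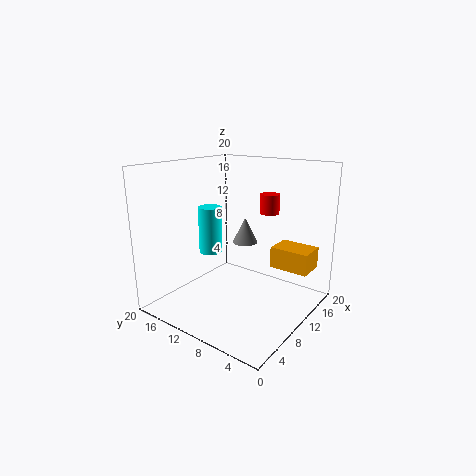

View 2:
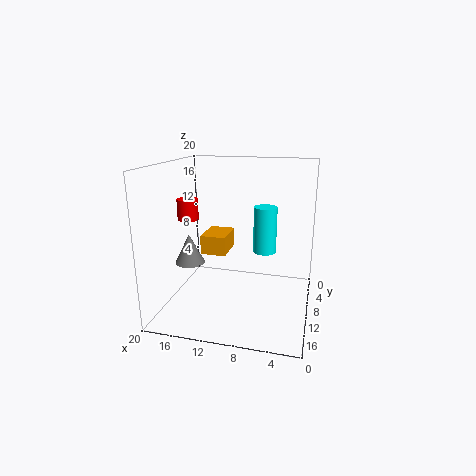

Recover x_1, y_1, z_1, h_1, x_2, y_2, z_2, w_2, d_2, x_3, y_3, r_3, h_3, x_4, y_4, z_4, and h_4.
x_1 = 17.5; y_1 = 9.5; z_1 = 12; h_1 = 3; x_2 = 13; y_2 = 1; z_2 = 5.5; w_2 = 4; d_2 = 5.5; x_3 = 6; y_3 = 11.5; r_3 = 1.5; h_3 = 6; x_4 = 16; y_4 = 13; z_4 = 7; h_4 = 4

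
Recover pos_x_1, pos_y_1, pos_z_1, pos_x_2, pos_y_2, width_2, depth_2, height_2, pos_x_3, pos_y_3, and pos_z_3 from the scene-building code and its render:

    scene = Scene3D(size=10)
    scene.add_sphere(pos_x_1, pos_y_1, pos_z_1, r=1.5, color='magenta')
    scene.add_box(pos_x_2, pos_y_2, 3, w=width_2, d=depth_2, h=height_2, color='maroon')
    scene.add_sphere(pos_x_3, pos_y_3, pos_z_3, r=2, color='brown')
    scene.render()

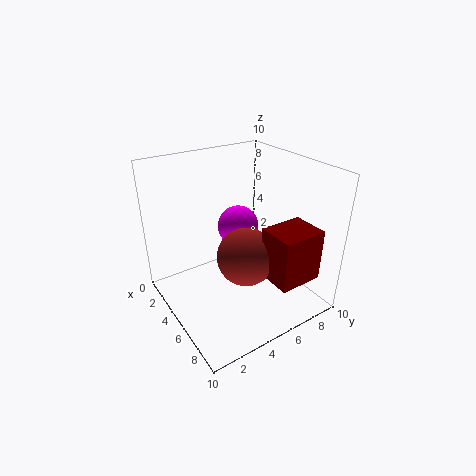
pos_x_1 = 3.5; pos_y_1 = 6; pos_z_1 = 5; pos_x_2 = 7; pos_y_2 = 5.5; width_2 = 2.5; depth_2 = 3; height_2 = 3.5; pos_x_3 = 6; pos_y_3 = 5; pos_z_3 = 4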